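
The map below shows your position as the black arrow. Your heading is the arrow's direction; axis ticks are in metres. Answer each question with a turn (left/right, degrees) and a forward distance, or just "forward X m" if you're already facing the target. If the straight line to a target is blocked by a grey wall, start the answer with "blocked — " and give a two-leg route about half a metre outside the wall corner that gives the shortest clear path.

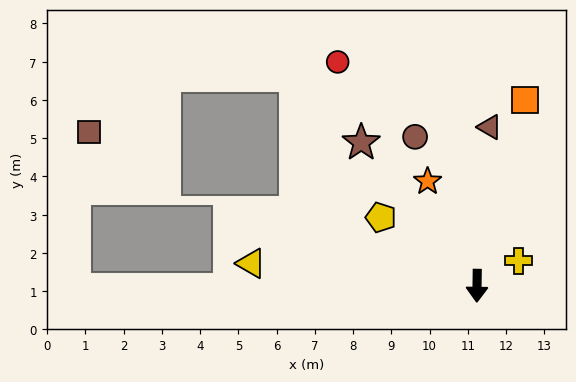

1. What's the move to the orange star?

turn right 154°, forward 3.0 m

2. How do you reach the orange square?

turn left 166°, forward 5.0 m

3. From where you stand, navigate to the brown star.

turn right 140°, forward 4.8 m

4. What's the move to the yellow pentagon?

turn right 125°, forward 3.1 m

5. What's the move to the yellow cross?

turn left 122°, forward 1.3 m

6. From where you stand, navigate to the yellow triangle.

turn right 95°, forward 5.9 m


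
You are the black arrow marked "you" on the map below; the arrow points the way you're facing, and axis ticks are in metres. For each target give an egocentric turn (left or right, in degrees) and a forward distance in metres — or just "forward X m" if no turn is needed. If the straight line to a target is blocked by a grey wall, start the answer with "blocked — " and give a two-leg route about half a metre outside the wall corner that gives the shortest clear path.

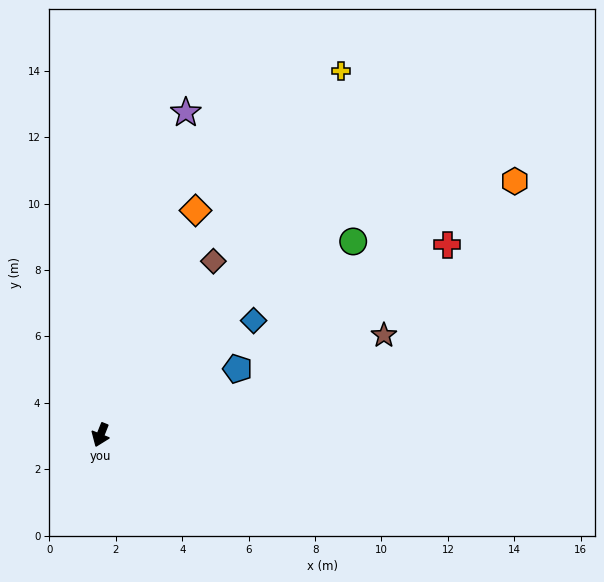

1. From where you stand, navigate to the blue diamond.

turn left 149°, forward 5.8 m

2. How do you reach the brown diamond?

turn left 169°, forward 6.2 m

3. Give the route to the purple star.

turn right 173°, forward 10.0 m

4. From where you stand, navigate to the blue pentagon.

turn left 138°, forward 4.6 m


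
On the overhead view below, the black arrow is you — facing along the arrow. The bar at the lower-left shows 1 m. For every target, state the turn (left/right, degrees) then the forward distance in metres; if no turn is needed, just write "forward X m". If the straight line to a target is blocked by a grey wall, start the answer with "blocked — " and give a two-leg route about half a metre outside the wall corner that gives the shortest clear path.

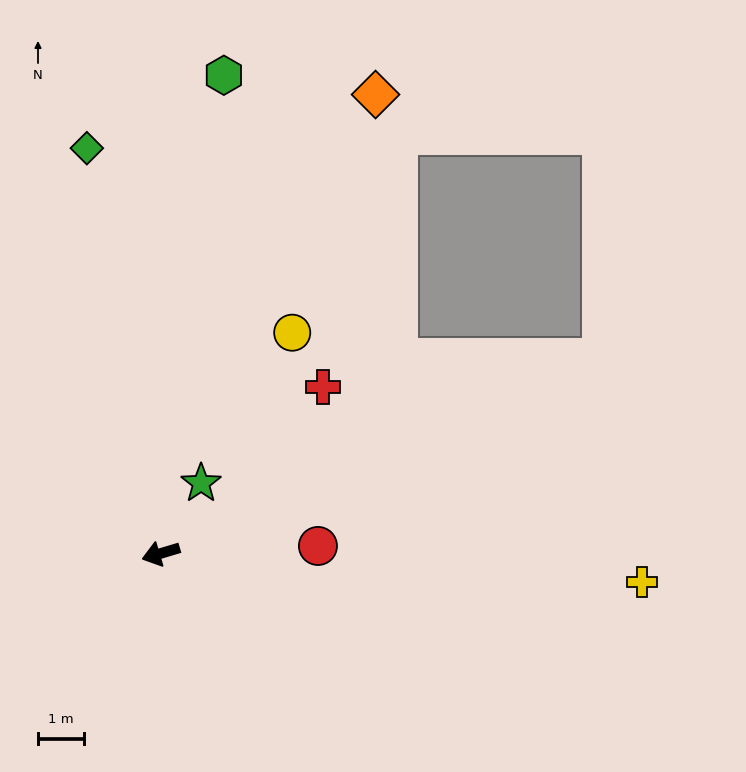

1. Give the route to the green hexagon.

turn right 114°, forward 10.6 m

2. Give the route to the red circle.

turn left 166°, forward 3.4 m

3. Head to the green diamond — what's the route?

turn right 96°, forward 9.0 m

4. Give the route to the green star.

turn right 136°, forward 1.8 m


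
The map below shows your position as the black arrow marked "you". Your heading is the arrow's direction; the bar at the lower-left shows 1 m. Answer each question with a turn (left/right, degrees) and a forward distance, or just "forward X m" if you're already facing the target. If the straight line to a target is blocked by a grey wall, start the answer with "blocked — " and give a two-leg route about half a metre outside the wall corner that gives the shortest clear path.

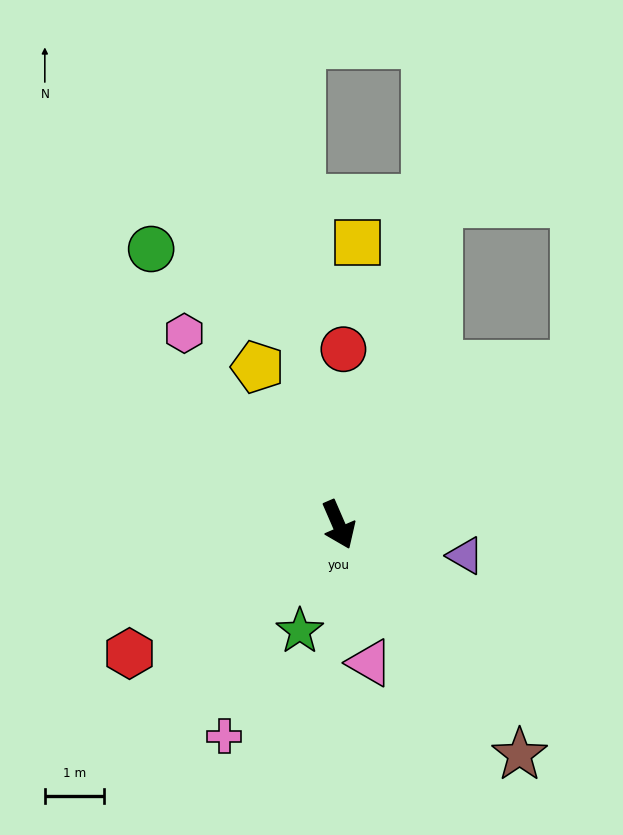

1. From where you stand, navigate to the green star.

turn right 44°, forward 1.9 m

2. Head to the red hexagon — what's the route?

turn right 82°, forward 4.2 m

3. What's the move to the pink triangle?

turn right 11°, forward 2.4 m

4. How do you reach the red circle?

turn left 155°, forward 3.0 m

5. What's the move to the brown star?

turn left 15°, forward 5.0 m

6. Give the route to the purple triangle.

turn left 53°, forward 2.2 m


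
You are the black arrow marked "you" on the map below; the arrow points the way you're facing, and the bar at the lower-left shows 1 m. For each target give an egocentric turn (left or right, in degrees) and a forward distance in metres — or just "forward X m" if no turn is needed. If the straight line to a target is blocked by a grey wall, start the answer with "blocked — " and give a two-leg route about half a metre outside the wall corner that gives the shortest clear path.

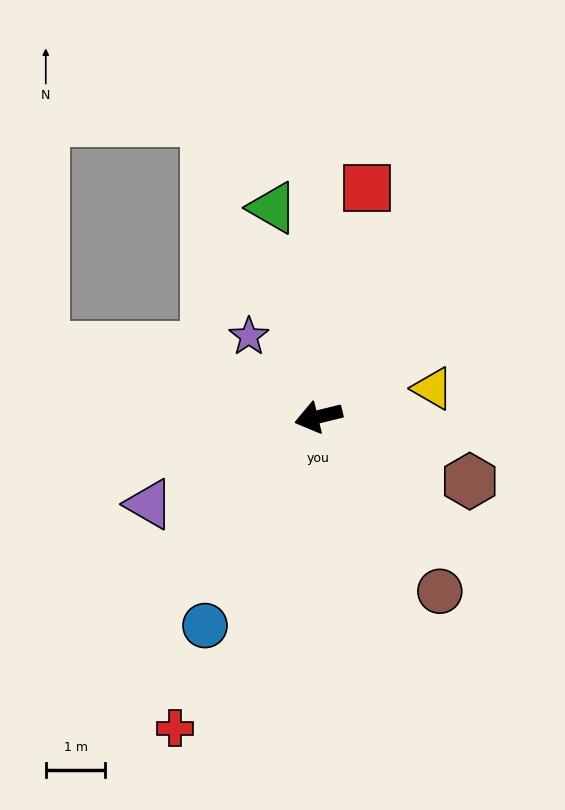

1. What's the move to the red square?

turn right 116°, forward 3.9 m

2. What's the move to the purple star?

turn right 63°, forward 1.8 m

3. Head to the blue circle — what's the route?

turn left 48°, forward 4.0 m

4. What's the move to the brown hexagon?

turn left 143°, forward 2.8 m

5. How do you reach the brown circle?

turn left 111°, forward 3.6 m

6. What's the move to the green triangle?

turn right 91°, forward 3.6 m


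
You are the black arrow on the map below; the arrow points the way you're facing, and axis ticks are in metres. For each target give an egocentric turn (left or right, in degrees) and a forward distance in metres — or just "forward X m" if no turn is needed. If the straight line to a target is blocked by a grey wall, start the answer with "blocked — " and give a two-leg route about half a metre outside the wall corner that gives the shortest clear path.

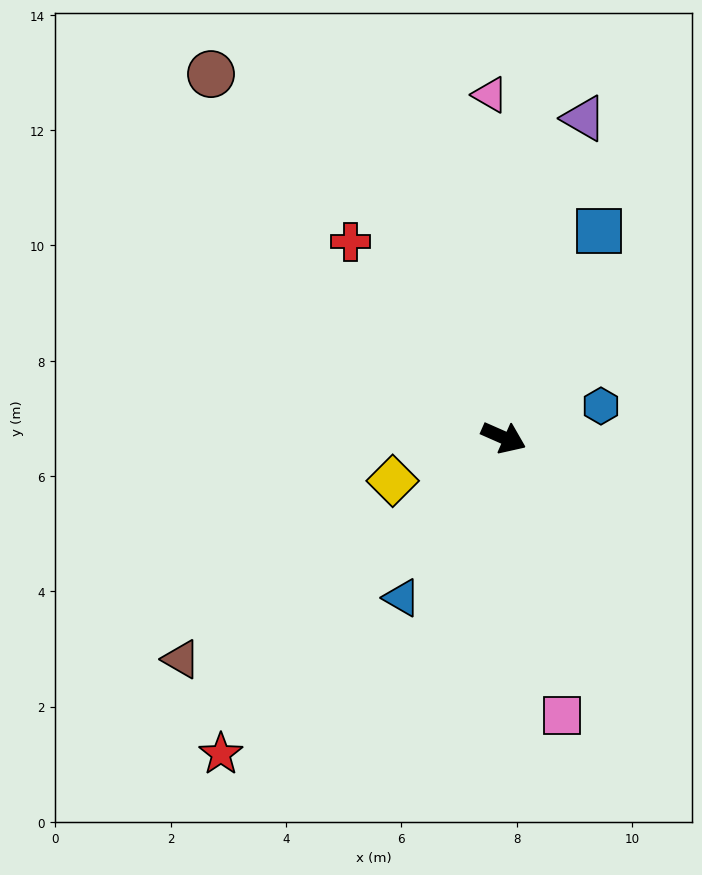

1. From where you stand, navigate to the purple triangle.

turn left 100°, forward 5.7 m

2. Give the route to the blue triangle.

turn right 99°, forward 3.3 m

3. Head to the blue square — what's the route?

turn left 89°, forward 3.9 m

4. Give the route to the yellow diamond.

turn right 135°, forward 2.1 m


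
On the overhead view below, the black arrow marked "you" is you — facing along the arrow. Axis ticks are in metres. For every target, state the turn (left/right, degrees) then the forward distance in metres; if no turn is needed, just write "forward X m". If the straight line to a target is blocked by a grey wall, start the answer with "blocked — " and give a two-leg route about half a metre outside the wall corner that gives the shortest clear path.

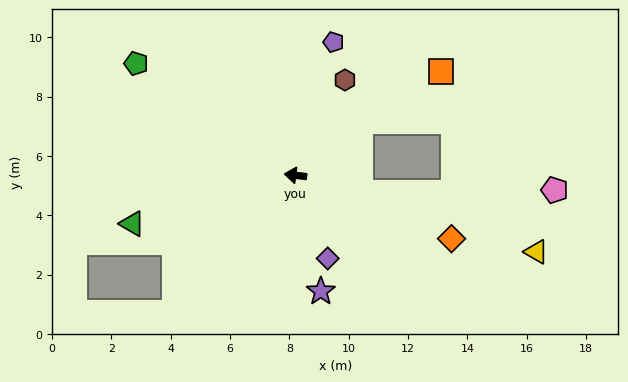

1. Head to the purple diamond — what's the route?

turn left 118°, forward 3.0 m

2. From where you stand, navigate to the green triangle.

turn left 23°, forward 5.7 m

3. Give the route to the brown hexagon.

turn right 111°, forward 3.6 m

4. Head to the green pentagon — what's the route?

turn right 28°, forward 6.6 m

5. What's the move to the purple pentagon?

turn right 99°, forward 4.7 m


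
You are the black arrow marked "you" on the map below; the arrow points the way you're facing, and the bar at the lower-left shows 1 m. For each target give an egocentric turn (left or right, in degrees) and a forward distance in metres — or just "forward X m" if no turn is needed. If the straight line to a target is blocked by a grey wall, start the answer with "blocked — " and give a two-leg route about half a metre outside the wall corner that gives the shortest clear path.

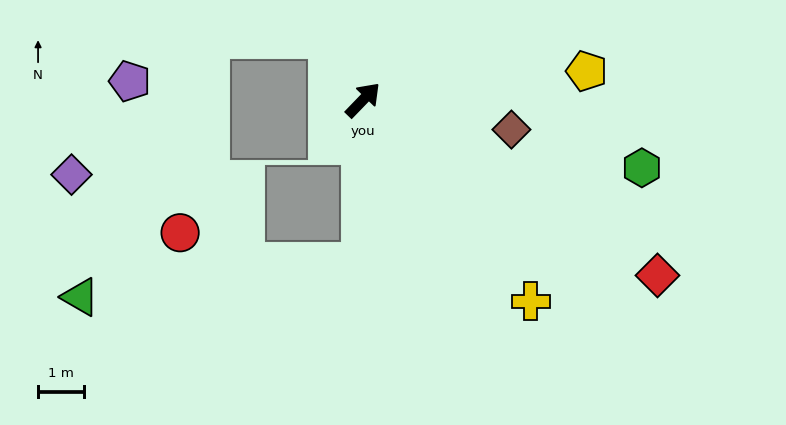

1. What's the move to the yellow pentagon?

turn right 39°, forward 4.9 m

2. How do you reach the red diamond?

turn right 77°, forward 7.5 m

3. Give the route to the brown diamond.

turn right 57°, forward 3.3 m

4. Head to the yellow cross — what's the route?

turn right 96°, forward 5.7 m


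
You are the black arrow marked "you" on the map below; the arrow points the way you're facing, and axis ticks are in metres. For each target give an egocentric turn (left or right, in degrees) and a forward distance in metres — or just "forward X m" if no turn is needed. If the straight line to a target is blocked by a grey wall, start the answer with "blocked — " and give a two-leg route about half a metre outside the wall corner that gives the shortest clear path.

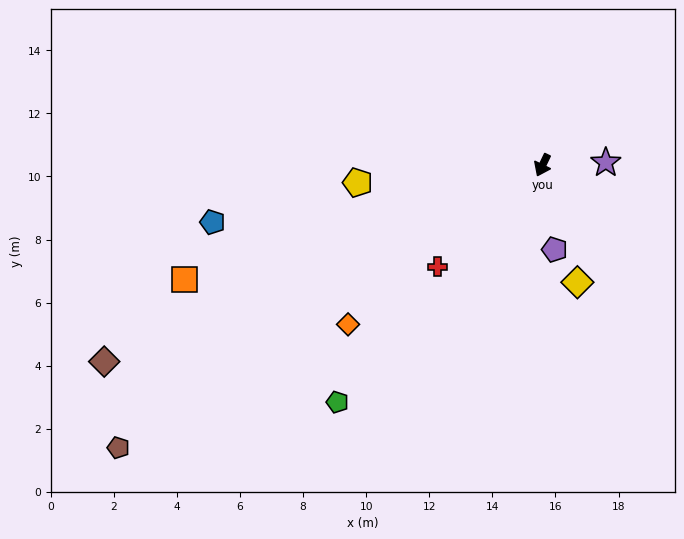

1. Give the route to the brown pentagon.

turn right 31°, forward 16.2 m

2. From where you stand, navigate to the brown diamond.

turn right 40°, forward 15.2 m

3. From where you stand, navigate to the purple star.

turn left 118°, forward 2.0 m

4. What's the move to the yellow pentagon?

turn right 59°, forward 5.9 m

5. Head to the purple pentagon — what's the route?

turn left 34°, forward 2.7 m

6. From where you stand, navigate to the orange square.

turn right 47°, forward 11.9 m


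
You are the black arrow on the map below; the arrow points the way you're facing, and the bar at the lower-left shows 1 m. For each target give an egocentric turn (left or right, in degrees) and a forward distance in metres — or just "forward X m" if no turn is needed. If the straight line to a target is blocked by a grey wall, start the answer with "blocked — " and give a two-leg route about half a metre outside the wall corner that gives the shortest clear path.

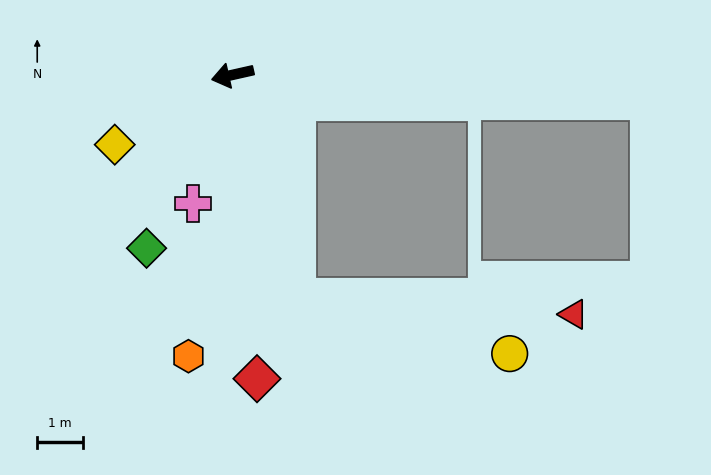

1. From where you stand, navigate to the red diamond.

turn left 82°, forward 6.7 m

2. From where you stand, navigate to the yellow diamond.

turn left 18°, forward 3.0 m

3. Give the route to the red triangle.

blocked — turn left 93°, forward 5.1 m, then turn left 71°, forward 6.1 m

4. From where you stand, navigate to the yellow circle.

blocked — turn left 93°, forward 5.1 m, then turn left 60°, forward 4.8 m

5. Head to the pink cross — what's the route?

turn left 60°, forward 2.9 m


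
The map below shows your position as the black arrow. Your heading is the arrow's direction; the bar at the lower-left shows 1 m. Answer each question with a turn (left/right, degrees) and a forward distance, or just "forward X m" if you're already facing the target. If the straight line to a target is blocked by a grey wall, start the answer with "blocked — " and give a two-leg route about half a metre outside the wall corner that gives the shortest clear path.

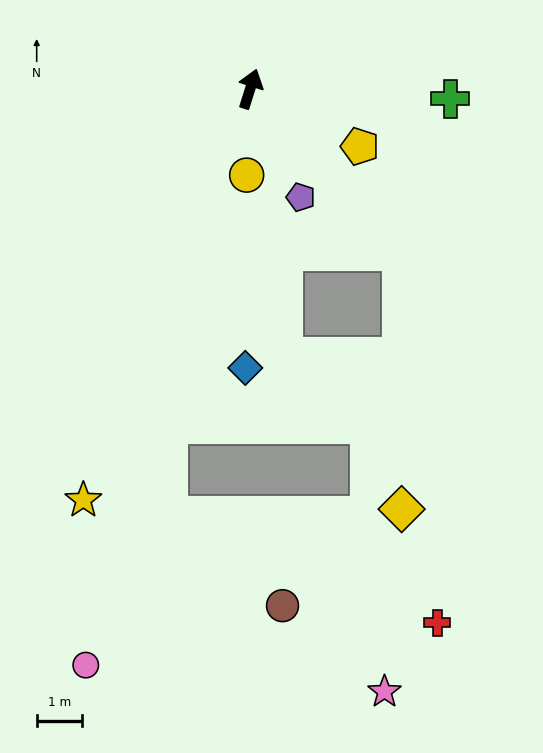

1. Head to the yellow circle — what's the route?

turn right 165°, forward 1.9 m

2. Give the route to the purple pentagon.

turn right 137°, forward 2.6 m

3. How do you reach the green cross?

turn right 75°, forward 4.4 m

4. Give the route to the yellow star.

turn left 175°, forward 9.8 m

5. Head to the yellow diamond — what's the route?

blocked — turn right 120°, forward 4.9 m, then turn right 42°, forward 5.7 m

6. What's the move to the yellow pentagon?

turn right 100°, forward 2.7 m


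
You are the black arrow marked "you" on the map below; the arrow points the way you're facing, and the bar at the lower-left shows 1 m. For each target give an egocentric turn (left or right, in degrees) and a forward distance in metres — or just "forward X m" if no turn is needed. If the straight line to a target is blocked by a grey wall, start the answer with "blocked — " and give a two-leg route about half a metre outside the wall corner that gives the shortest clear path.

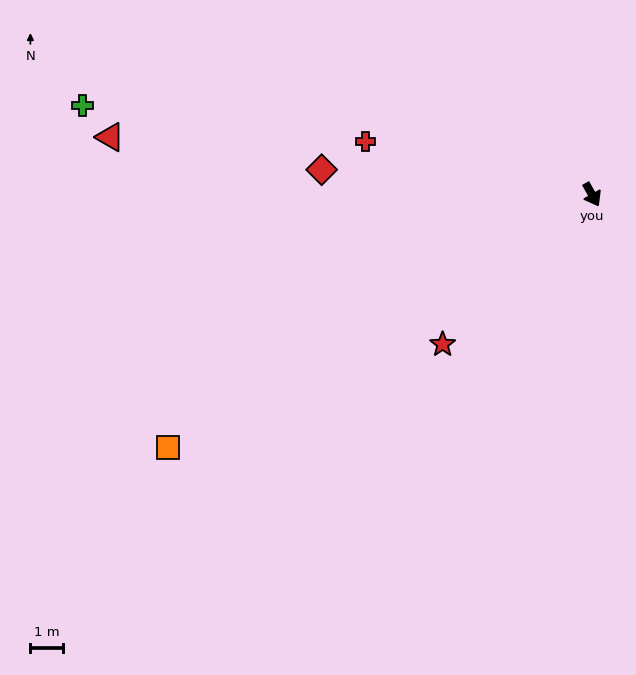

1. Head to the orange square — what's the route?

turn right 89°, forward 14.9 m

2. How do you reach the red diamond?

turn right 125°, forward 8.2 m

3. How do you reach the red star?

turn right 74°, forward 6.4 m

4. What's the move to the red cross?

turn right 133°, forward 7.0 m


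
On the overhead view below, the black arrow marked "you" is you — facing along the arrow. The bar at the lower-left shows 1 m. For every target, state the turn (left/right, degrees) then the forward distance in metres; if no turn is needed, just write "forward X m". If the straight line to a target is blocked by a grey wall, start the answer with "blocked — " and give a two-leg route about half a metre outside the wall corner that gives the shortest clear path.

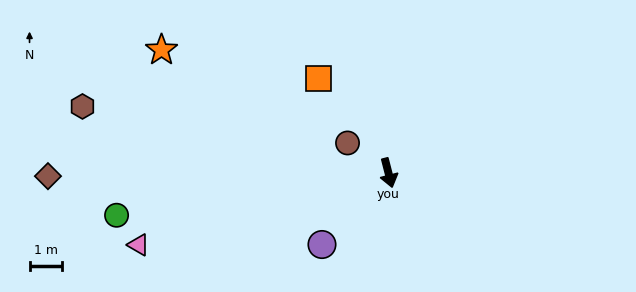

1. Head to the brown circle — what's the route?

turn right 141°, forward 1.6 m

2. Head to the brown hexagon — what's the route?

turn right 117°, forward 9.6 m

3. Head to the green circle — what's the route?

turn right 96°, forward 8.5 m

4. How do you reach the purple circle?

turn right 57°, forward 3.0 m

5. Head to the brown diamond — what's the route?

turn right 104°, forward 10.5 m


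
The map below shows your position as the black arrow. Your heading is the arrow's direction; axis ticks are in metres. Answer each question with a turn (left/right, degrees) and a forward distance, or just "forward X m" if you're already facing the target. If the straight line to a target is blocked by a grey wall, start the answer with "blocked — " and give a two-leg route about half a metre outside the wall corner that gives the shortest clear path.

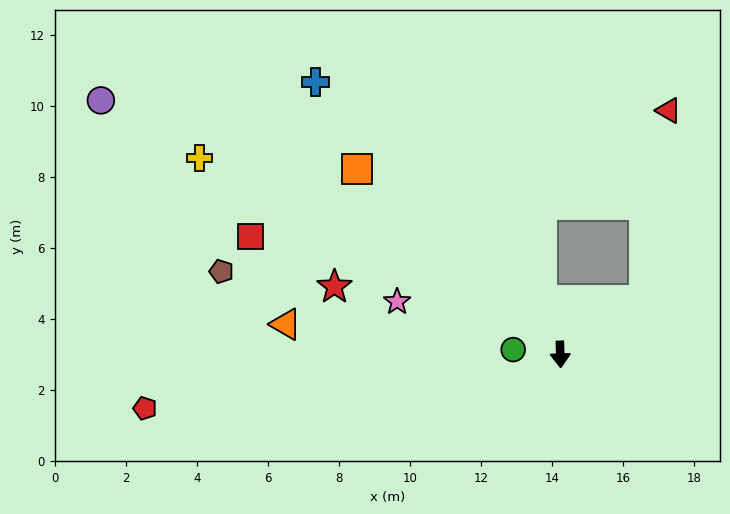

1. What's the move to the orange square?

turn right 134°, forward 7.7 m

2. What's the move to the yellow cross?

turn right 120°, forward 11.6 m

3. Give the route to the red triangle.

blocked — turn left 121°, forward 2.8 m, then turn left 50°, forward 5.4 m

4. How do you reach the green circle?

turn right 98°, forward 1.3 m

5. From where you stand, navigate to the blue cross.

turn right 140°, forward 10.3 m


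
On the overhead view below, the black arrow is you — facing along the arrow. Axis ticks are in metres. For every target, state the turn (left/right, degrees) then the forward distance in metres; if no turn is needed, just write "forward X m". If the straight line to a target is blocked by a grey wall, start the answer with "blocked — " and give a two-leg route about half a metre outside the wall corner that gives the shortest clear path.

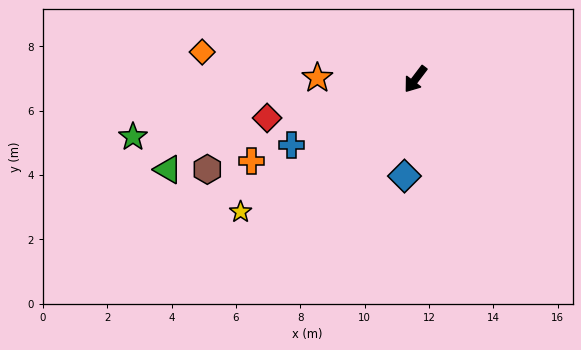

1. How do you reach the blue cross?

turn right 25°, forward 4.4 m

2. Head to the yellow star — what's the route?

turn right 16°, forward 6.8 m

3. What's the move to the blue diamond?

turn left 31°, forward 3.0 m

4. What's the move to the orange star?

turn right 54°, forward 3.0 m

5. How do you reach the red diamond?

turn right 38°, forward 4.8 m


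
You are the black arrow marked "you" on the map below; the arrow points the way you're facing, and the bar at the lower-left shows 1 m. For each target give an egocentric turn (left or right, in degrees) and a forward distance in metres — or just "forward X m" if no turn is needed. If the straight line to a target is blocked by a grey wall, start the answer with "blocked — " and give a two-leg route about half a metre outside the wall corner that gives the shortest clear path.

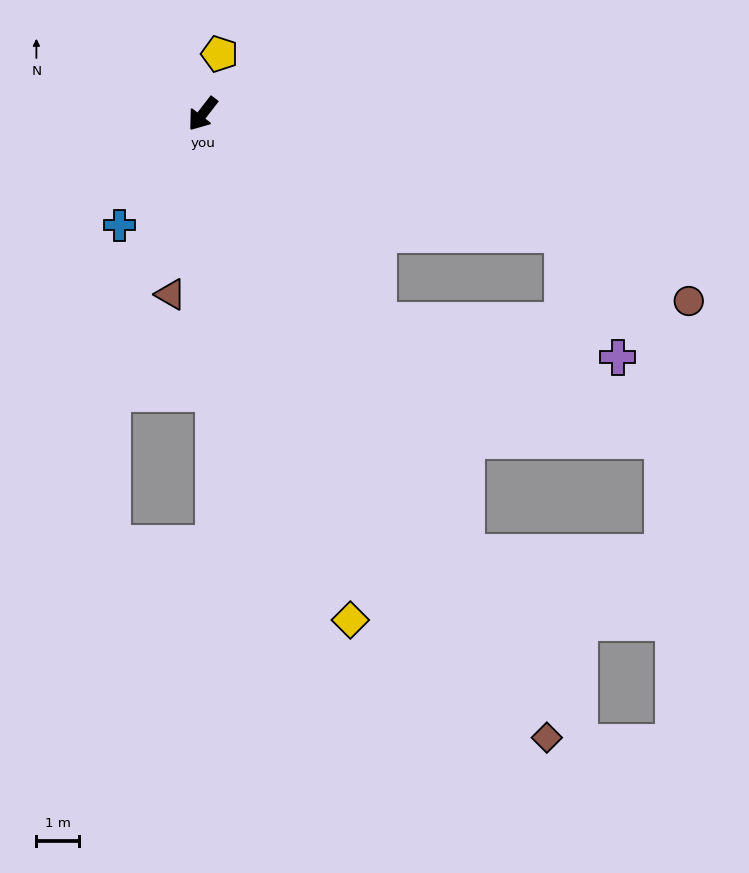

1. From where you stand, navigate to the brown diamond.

turn left 67°, forward 16.7 m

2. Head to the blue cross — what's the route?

forward 3.3 m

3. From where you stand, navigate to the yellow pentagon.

turn right 158°, forward 1.5 m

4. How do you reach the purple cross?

blocked — turn left 78°, forward 6.4 m, then turn left 41°, forward 5.7 m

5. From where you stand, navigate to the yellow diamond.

turn left 54°, forward 12.4 m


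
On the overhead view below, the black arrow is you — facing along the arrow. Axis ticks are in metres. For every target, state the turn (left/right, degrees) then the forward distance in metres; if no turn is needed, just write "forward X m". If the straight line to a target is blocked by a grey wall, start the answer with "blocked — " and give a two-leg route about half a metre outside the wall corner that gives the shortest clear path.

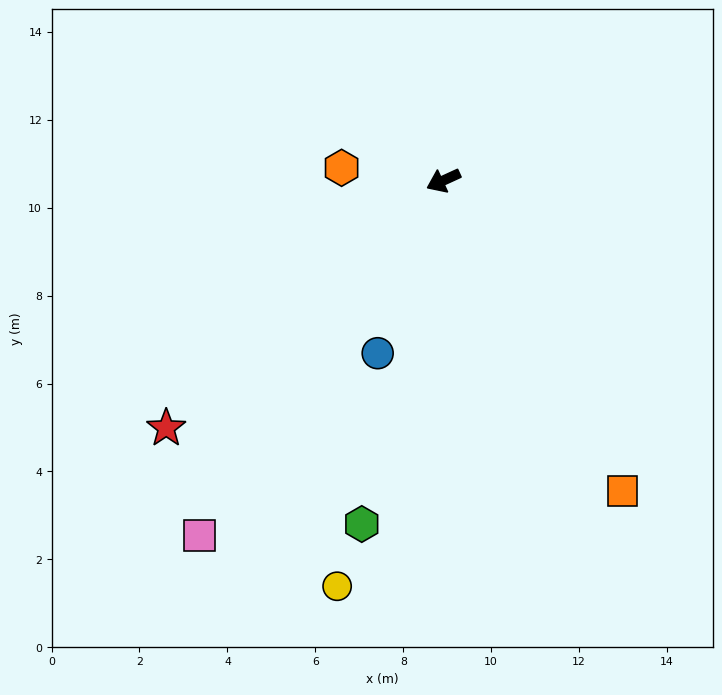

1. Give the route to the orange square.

turn left 95°, forward 8.2 m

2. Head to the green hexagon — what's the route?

turn left 52°, forward 8.0 m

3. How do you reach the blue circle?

turn left 45°, forward 4.2 m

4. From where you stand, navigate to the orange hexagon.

turn right 32°, forward 2.3 m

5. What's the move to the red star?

turn left 17°, forward 8.5 m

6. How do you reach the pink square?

turn left 31°, forward 9.8 m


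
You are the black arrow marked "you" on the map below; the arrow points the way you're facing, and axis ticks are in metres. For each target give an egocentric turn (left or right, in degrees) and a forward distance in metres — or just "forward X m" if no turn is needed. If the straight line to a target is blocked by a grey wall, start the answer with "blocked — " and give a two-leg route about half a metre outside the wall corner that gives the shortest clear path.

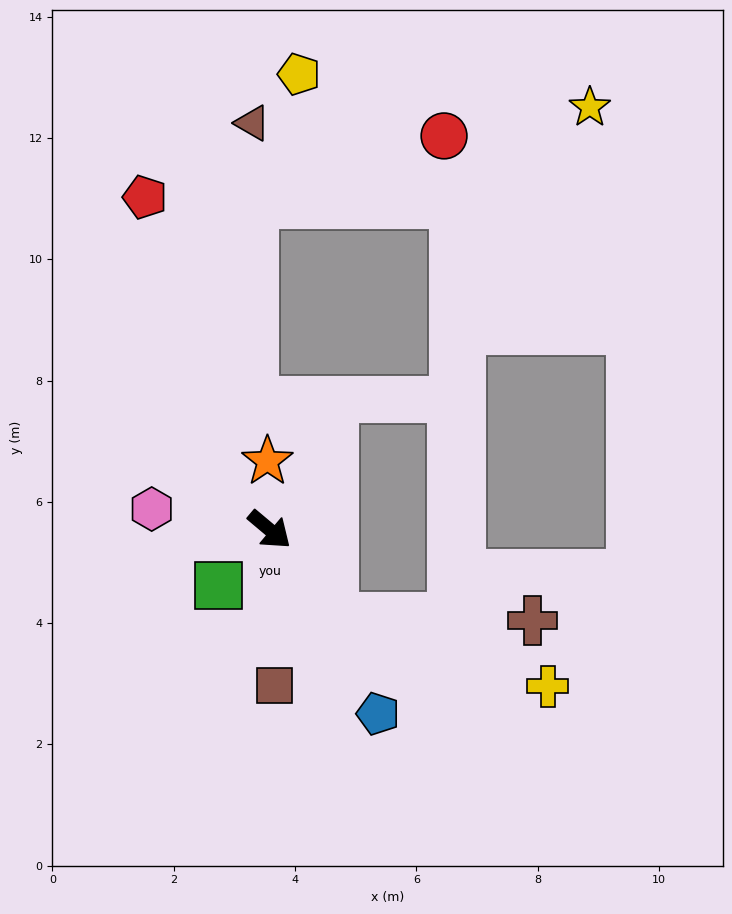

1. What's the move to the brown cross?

blocked — turn right 15°, forward 1.8 m, then turn left 54°, forward 3.3 m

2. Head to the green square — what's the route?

turn right 92°, forward 1.2 m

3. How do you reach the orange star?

turn left 132°, forward 1.1 m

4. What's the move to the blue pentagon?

turn right 19°, forward 3.5 m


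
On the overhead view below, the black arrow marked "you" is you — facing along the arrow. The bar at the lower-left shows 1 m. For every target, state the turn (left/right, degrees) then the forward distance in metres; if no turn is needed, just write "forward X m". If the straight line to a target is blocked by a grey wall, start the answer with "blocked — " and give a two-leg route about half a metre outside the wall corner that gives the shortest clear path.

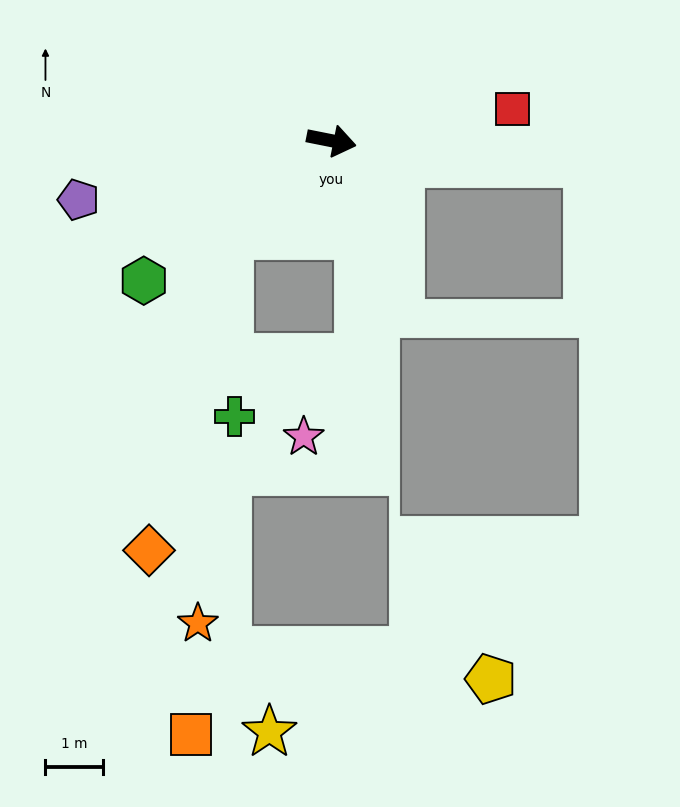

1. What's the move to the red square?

turn left 21°, forward 3.2 m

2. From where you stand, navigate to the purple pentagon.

turn right 156°, forward 4.5 m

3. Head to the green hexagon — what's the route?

turn right 132°, forward 4.1 m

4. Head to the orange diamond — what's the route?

blocked — turn right 126°, forward 2.4 m, then turn left 33°, forward 5.7 m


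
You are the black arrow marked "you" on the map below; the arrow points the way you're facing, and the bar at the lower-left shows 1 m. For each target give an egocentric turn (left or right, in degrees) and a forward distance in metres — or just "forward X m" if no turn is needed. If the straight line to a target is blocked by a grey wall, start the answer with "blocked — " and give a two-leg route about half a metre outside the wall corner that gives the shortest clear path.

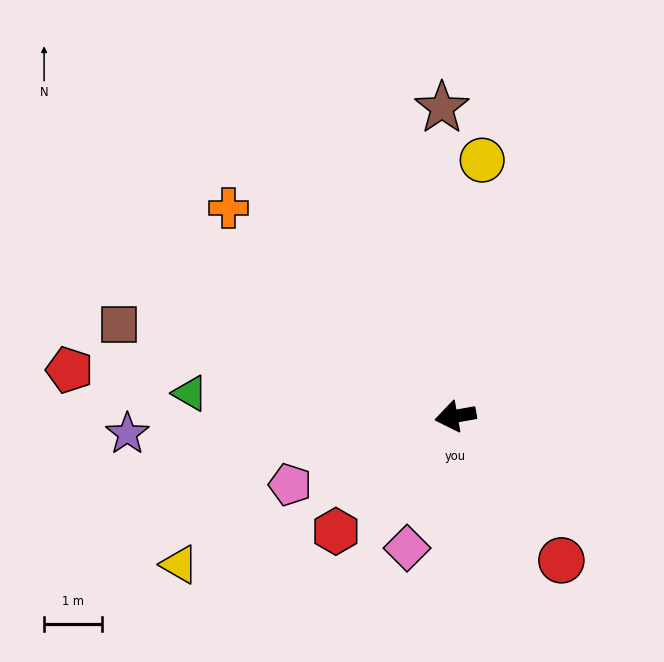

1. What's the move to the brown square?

turn right 25°, forward 6.0 m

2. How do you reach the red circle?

turn left 116°, forward 3.1 m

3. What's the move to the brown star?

turn right 98°, forward 5.3 m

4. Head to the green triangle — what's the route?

turn right 15°, forward 4.6 m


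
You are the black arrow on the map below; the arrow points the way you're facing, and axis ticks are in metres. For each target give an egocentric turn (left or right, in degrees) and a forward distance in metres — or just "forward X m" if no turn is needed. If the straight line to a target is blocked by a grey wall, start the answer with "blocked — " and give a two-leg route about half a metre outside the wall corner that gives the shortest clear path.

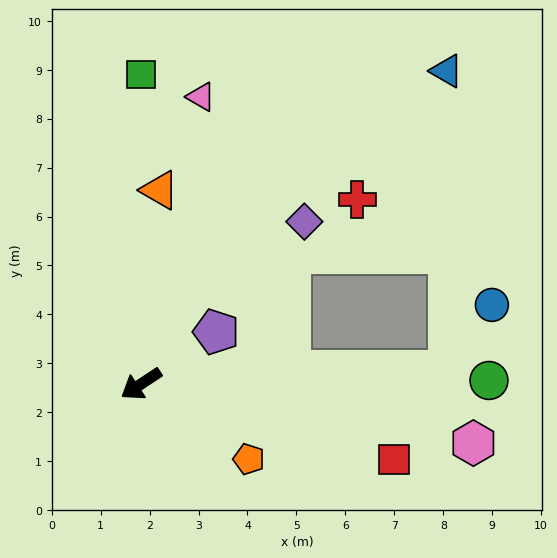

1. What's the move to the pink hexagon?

turn left 136°, forward 6.9 m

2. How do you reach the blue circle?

blocked — turn left 149°, forward 6.3 m, then turn left 54°, forward 1.6 m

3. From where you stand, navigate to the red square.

turn left 130°, forward 5.4 m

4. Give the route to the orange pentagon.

turn left 112°, forward 2.7 m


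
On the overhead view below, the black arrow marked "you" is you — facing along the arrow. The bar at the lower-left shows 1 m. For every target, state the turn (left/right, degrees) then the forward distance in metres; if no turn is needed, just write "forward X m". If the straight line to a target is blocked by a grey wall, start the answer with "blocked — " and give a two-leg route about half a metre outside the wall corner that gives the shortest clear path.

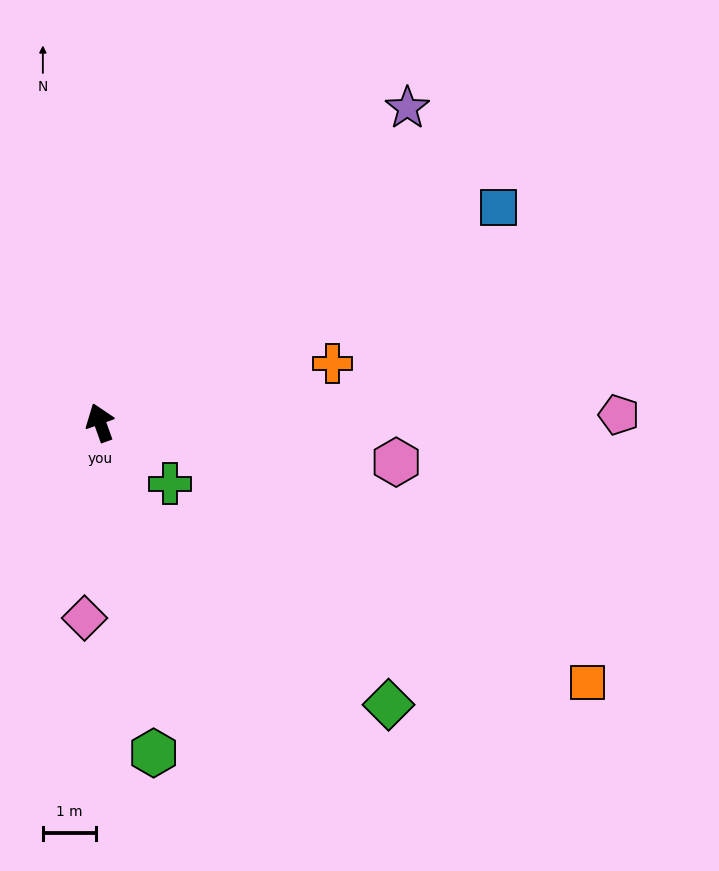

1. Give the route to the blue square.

turn right 81°, forward 8.5 m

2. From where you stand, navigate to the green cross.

turn right 151°, forward 1.7 m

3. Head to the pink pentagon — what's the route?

turn right 109°, forward 9.8 m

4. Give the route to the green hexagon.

turn left 170°, forward 6.3 m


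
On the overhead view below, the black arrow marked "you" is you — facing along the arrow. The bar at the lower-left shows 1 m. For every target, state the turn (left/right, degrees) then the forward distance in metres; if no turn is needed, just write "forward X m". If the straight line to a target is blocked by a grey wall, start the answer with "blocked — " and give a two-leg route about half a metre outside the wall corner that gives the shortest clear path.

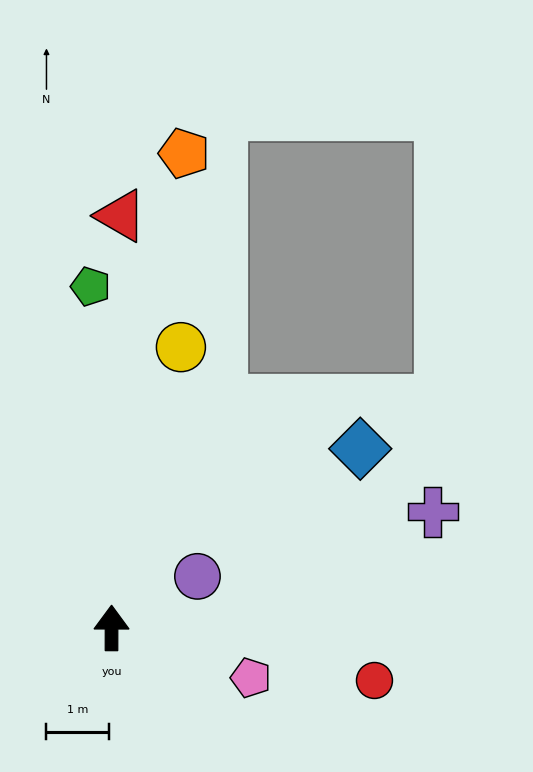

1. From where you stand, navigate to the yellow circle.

turn right 14°, forward 4.6 m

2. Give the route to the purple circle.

turn right 59°, forward 1.6 m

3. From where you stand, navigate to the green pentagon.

turn left 4°, forward 5.5 m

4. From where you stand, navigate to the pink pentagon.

turn right 110°, forward 2.4 m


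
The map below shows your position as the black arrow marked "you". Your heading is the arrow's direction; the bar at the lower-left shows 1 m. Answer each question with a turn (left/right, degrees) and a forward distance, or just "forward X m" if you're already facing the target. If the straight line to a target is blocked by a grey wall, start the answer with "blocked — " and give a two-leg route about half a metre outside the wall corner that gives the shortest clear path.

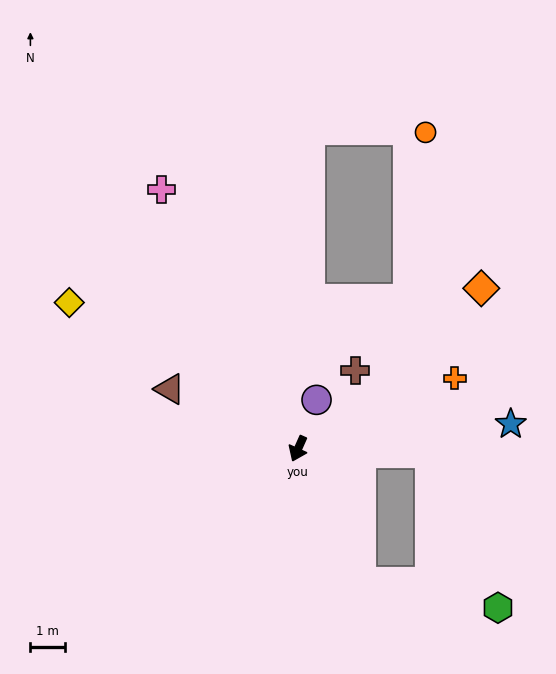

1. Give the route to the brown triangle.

turn right 91°, forward 4.1 m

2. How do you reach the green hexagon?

blocked — turn left 50°, forward 4.2 m, then turn left 53°, forward 4.0 m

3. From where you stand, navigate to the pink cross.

turn right 128°, forward 8.4 m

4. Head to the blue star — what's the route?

turn left 121°, forward 6.2 m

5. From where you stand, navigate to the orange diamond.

turn left 155°, forward 7.0 m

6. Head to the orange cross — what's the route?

turn left 138°, forward 4.9 m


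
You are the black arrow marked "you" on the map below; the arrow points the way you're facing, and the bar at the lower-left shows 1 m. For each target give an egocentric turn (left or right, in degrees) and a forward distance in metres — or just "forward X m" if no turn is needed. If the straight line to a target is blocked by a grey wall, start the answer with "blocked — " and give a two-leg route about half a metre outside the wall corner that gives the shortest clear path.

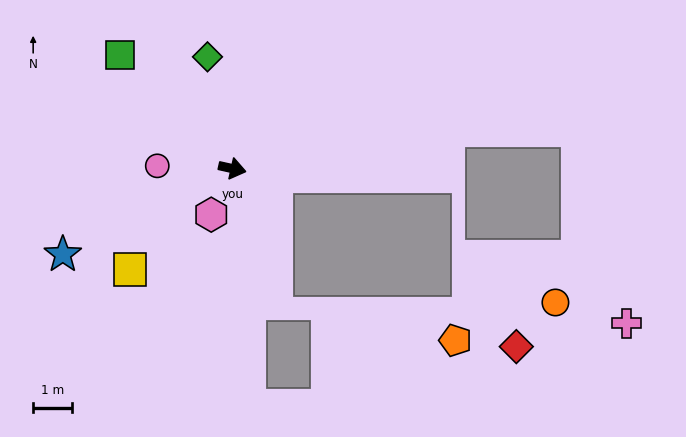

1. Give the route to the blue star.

turn right 141°, forward 4.8 m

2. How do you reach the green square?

turn left 147°, forward 4.1 m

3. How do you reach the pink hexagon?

turn right 102°, forward 1.3 m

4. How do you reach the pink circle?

turn right 170°, forward 1.9 m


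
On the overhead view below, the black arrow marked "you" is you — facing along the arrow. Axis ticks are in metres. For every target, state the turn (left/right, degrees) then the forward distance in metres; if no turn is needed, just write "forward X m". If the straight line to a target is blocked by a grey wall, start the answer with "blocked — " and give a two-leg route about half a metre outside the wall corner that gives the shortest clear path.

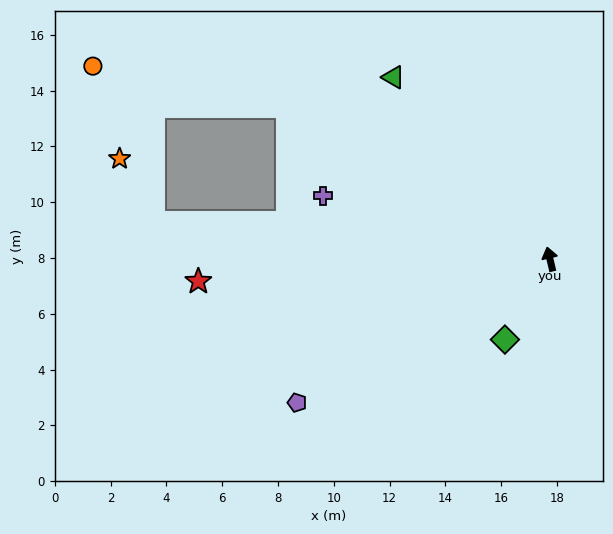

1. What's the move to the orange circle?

blocked — turn left 47°, forward 10.9 m, then turn left 18°, forward 7.1 m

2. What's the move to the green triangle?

turn left 27°, forward 8.6 m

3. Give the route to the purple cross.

turn left 61°, forward 8.4 m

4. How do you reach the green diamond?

turn left 138°, forward 3.3 m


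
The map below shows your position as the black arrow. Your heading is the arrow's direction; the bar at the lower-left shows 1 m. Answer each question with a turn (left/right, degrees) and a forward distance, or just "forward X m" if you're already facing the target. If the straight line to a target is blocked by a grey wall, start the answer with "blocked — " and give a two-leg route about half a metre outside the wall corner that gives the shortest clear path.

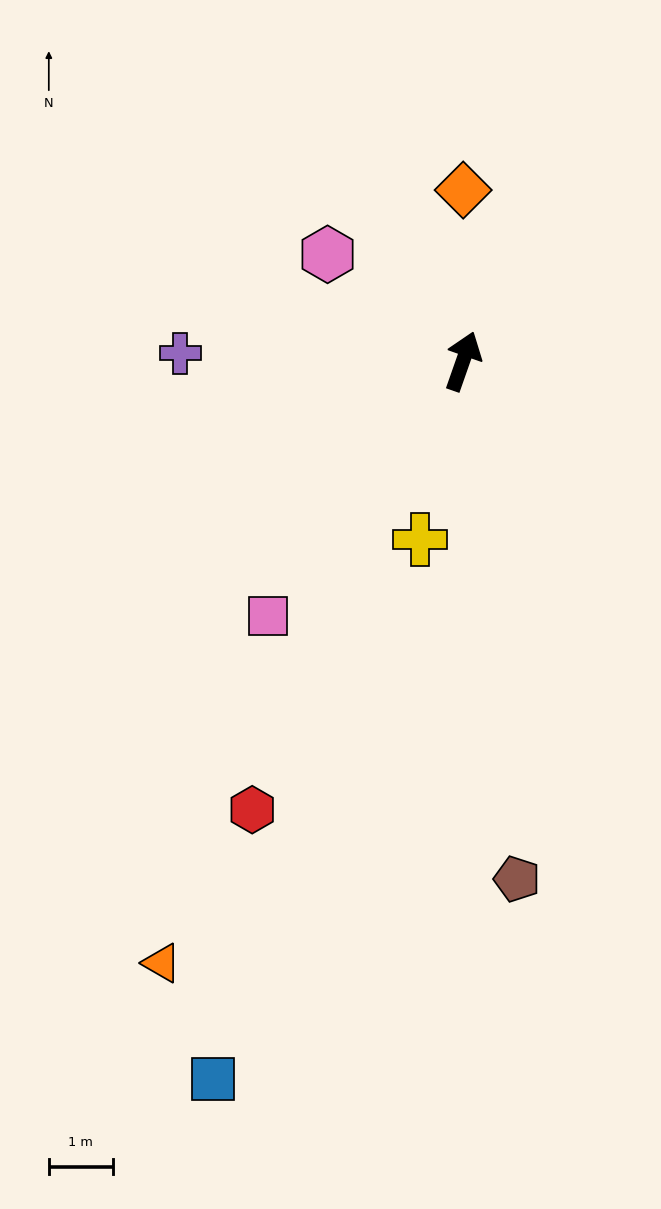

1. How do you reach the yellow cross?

turn right 174°, forward 2.9 m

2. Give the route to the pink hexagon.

turn left 71°, forward 2.7 m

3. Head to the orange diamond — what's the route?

turn left 19°, forward 2.7 m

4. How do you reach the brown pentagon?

turn right 155°, forward 8.1 m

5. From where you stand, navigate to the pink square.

turn left 162°, forward 5.0 m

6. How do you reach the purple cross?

turn left 108°, forward 4.4 m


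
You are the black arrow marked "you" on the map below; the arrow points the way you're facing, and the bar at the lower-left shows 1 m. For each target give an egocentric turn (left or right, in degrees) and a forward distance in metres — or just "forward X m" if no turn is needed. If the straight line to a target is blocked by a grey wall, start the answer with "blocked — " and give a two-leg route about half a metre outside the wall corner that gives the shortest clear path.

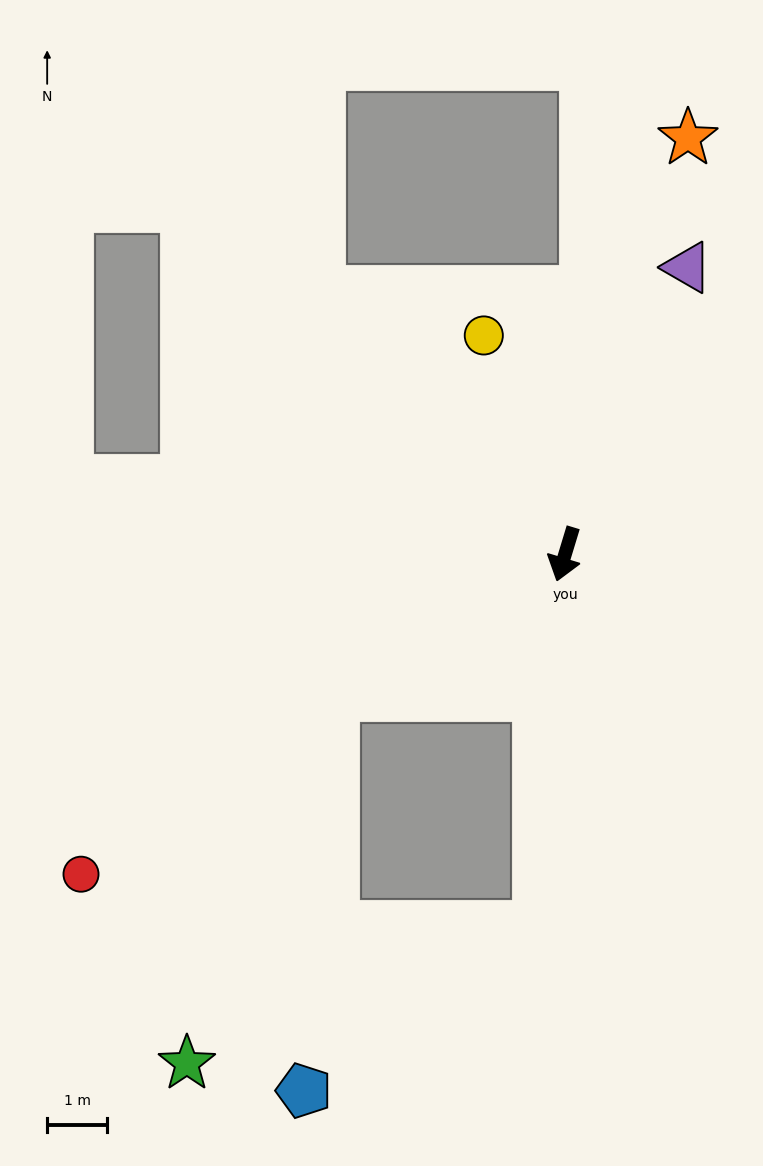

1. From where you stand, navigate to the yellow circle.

turn right 143°, forward 3.9 m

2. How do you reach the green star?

blocked — turn right 42°, forward 4.5 m, then turn left 37°, forward 6.6 m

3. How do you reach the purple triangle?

turn left 174°, forward 5.2 m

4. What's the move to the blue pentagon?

blocked — turn left 13°, forward 6.2 m, then turn right 51°, forward 4.8 m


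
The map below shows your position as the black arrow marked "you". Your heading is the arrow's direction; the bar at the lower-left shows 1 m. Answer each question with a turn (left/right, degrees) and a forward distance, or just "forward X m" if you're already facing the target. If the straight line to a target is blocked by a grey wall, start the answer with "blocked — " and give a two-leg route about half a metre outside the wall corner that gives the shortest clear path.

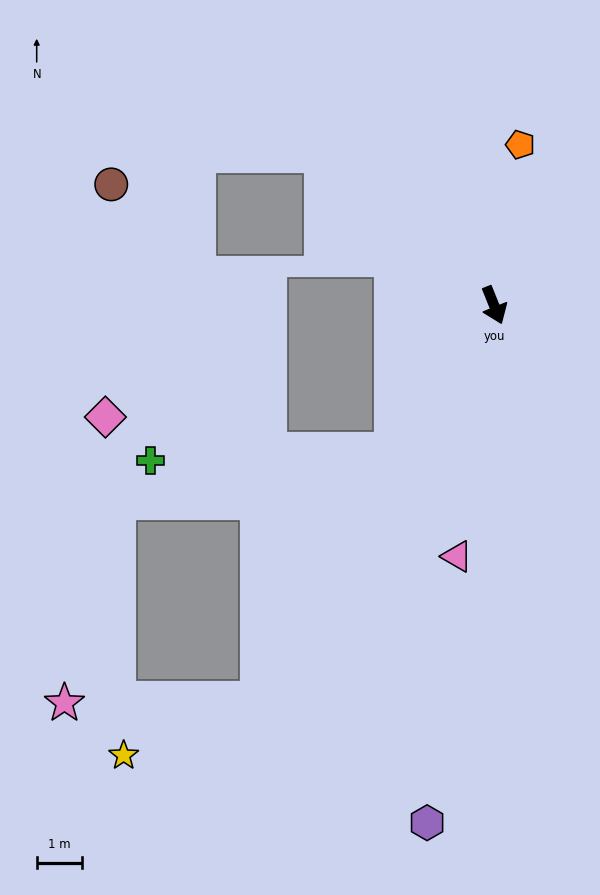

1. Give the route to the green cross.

blocked — turn right 56°, forward 3.9 m, then turn right 54°, forward 5.3 m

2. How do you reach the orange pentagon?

turn left 149°, forward 3.6 m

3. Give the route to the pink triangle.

turn right 30°, forward 5.6 m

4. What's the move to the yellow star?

blocked — turn right 53°, forward 10.1 m, then turn right 37°, forward 3.2 m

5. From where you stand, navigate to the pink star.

blocked — turn right 53°, forward 10.1 m, then turn right 58°, forward 4.3 m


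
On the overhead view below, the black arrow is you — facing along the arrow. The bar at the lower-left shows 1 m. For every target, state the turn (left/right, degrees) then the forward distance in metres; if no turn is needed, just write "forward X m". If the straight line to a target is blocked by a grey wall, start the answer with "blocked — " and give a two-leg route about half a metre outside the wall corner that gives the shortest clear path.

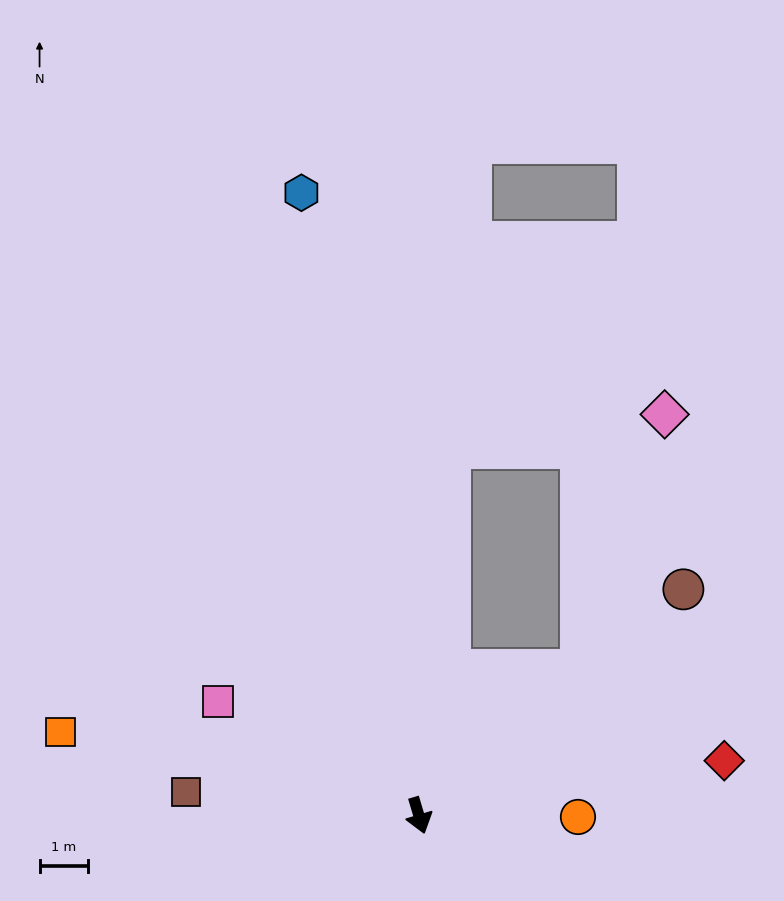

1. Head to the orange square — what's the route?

turn right 120°, forward 7.6 m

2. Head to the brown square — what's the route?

turn right 112°, forward 4.8 m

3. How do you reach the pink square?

turn right 136°, forward 4.8 m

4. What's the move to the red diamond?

turn left 84°, forward 6.4 m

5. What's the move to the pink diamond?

blocked — turn left 115°, forward 4.5 m, then turn left 30°, forward 5.5 m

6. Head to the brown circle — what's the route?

turn left 114°, forward 7.2 m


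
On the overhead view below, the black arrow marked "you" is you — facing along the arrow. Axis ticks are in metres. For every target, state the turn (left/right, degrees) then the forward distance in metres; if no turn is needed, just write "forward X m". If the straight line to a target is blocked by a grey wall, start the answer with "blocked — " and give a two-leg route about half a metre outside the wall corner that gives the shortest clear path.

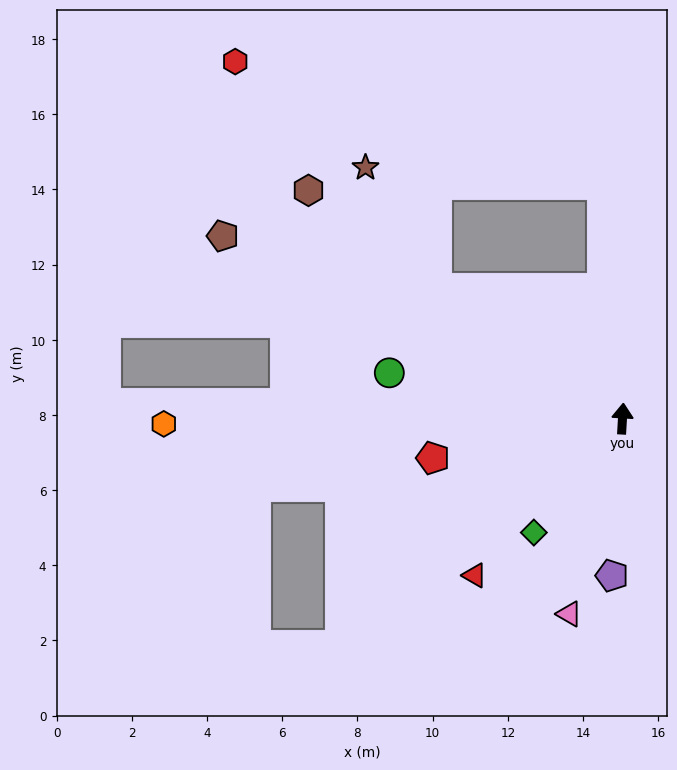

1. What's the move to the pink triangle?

turn left 168°, forward 5.4 m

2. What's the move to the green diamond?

turn left 145°, forward 3.8 m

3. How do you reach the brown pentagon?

turn left 69°, forward 11.7 m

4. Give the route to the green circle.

turn left 82°, forward 6.3 m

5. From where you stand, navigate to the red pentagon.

turn left 105°, forward 5.2 m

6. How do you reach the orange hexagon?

turn left 94°, forward 12.2 m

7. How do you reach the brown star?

blocked — turn left 58°, forward 6.0 m, then turn right 24°, forward 3.7 m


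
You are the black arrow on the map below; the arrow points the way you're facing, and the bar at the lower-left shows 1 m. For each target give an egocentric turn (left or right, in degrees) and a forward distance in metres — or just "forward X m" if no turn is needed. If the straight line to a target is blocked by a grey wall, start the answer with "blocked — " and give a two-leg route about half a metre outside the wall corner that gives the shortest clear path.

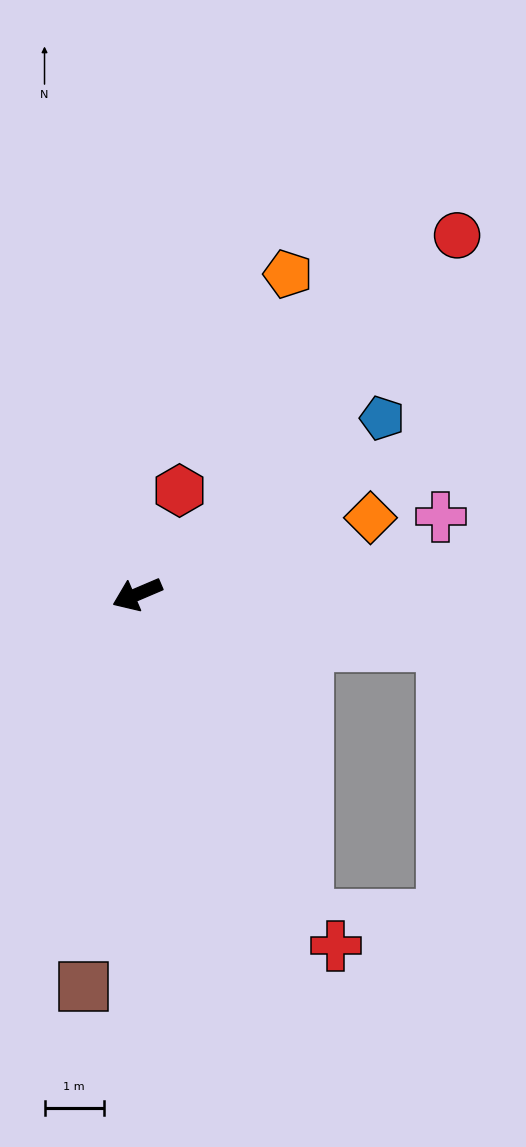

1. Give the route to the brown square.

turn left 59°, forward 6.7 m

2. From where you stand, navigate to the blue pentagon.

turn right 167°, forward 5.1 m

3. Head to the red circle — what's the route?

turn right 155°, forward 8.1 m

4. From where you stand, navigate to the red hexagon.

turn right 135°, forward 1.9 m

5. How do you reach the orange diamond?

turn left 175°, forward 4.1 m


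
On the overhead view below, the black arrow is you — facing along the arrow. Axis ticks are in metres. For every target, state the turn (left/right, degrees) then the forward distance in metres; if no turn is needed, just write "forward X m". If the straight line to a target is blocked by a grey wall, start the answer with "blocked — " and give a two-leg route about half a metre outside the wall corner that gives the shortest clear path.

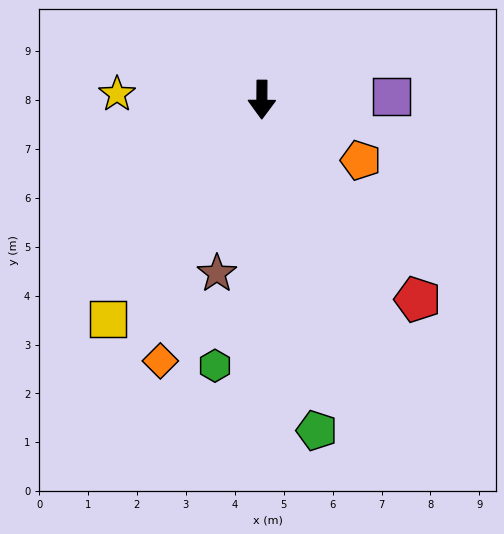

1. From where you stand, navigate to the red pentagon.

turn left 38°, forward 5.2 m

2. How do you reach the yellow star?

turn right 92°, forward 3.0 m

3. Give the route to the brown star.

turn right 14°, forward 3.7 m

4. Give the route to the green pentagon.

turn left 10°, forward 6.9 m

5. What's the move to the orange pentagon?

turn left 59°, forward 2.4 m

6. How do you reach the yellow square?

turn right 35°, forward 5.5 m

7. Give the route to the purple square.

turn left 92°, forward 2.6 m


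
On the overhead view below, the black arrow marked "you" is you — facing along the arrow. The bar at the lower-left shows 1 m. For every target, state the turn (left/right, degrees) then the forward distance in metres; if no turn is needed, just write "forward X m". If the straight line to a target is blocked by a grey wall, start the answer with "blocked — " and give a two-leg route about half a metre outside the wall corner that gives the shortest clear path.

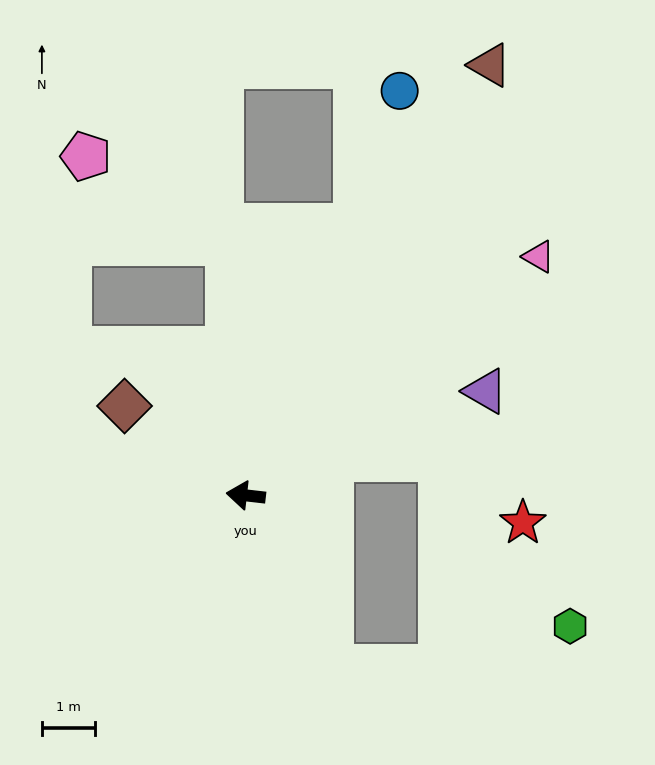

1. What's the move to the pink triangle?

turn right 134°, forward 7.2 m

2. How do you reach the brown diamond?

turn right 30°, forward 2.9 m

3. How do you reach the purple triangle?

turn right 150°, forward 5.0 m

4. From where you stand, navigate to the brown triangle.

turn right 113°, forward 9.4 m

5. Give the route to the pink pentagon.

blocked — turn right 79°, forward 4.8 m, then turn left 54°, forward 3.2 m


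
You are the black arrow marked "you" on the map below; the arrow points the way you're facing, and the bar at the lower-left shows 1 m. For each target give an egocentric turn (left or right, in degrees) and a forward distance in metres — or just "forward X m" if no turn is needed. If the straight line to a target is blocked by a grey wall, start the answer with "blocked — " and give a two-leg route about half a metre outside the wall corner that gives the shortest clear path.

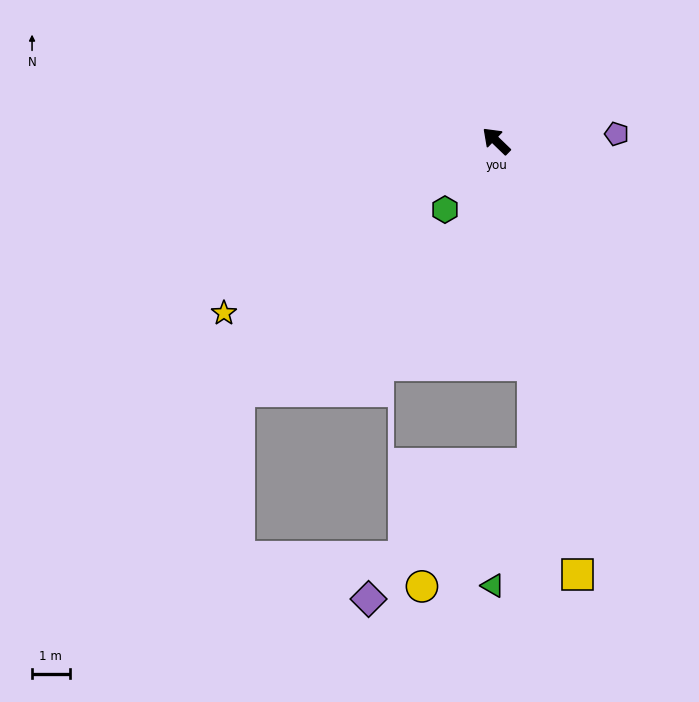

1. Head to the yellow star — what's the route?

turn left 76°, forward 8.6 m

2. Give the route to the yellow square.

turn left 145°, forward 11.7 m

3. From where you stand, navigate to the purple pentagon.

turn right 133°, forward 3.2 m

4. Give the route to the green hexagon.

turn left 97°, forward 2.3 m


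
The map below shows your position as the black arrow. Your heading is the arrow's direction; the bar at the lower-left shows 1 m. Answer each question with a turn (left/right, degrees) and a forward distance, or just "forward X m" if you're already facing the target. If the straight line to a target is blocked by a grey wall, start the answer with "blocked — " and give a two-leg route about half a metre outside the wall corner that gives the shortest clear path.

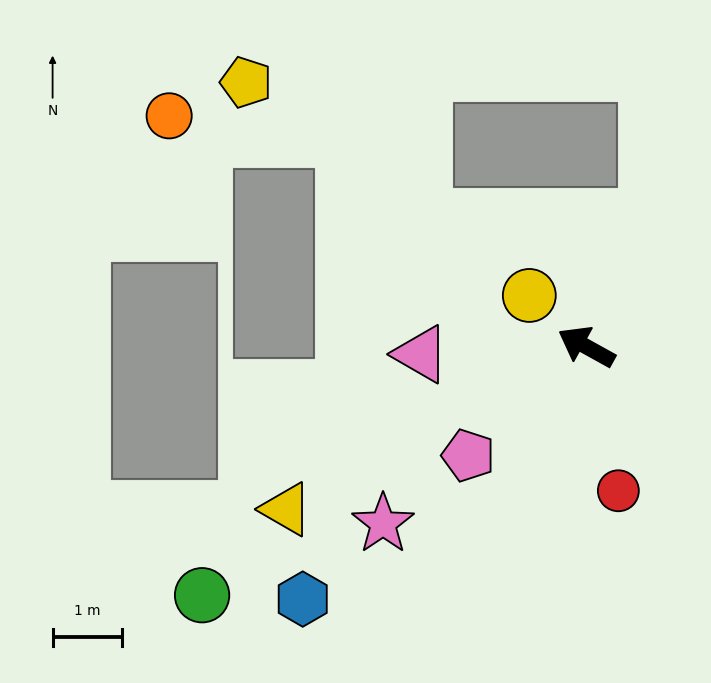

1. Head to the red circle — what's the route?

turn left 132°, forward 2.1 m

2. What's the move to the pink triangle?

turn left 32°, forward 2.4 m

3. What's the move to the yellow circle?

turn right 13°, forward 1.1 m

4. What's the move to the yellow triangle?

turn left 57°, forward 4.9 m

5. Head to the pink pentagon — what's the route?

turn left 72°, forward 2.3 m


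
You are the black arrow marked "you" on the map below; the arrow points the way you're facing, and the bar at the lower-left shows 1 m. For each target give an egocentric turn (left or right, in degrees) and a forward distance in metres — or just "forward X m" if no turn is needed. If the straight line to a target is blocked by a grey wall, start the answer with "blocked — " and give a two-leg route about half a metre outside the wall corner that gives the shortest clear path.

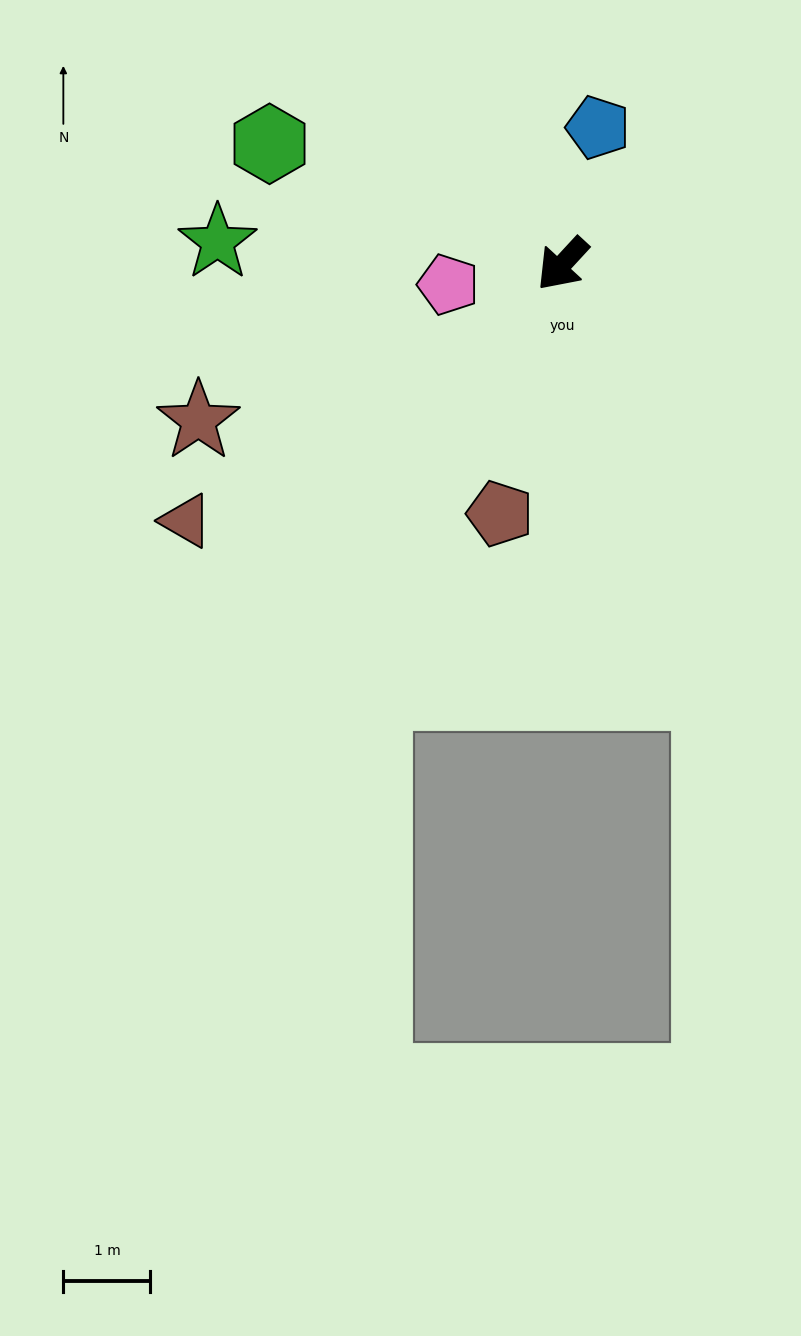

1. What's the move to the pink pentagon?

turn right 37°, forward 1.3 m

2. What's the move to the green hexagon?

turn right 70°, forward 3.6 m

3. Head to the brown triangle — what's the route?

turn right 13°, forward 5.2 m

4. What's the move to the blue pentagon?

turn right 152°, forward 1.6 m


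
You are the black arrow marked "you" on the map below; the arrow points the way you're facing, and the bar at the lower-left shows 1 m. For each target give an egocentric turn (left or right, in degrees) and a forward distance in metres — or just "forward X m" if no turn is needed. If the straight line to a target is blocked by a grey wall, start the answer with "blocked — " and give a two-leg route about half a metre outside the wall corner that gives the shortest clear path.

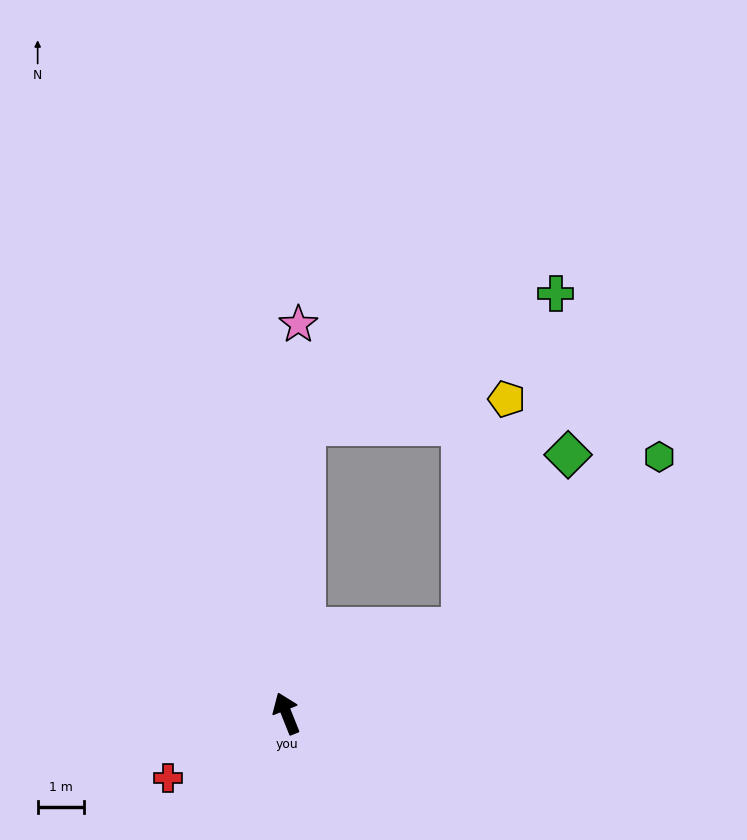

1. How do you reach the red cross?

turn left 97°, forward 2.9 m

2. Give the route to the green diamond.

blocked — turn right 85°, forward 4.2 m, then turn left 31°, forward 4.4 m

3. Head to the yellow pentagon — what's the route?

blocked — turn right 85°, forward 4.2 m, then turn left 52°, forward 5.0 m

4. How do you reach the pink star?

turn right 24°, forward 8.4 m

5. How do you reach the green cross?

blocked — turn right 26°, forward 6.2 m, then turn right 58°, forward 6.1 m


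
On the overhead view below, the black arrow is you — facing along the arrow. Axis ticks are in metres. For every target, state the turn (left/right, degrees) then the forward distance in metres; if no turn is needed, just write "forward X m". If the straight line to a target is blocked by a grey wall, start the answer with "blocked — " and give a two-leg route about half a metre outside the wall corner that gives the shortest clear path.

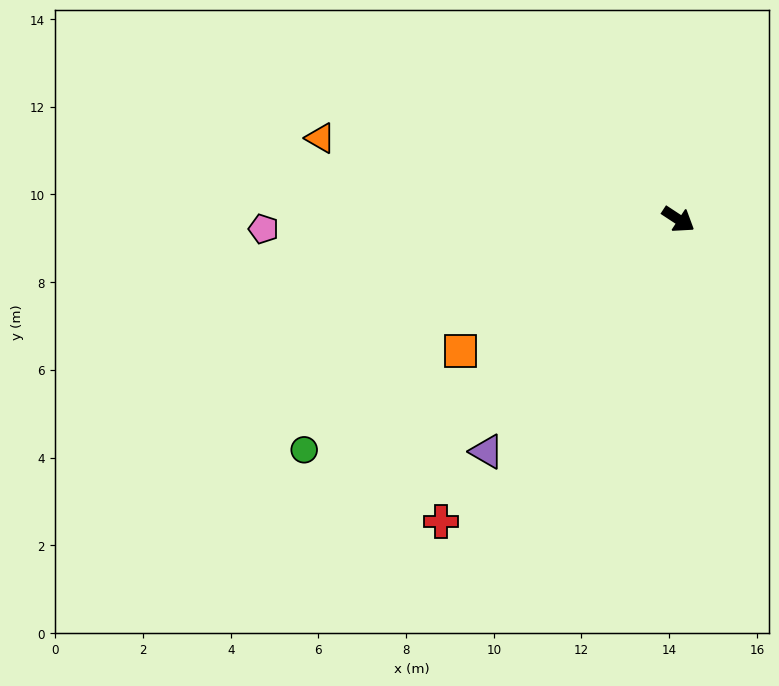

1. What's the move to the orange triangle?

turn right 160°, forward 8.4 m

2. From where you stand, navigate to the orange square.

turn right 116°, forward 5.8 m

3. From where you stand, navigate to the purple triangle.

turn right 96°, forward 6.9 m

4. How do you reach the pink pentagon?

turn right 145°, forward 9.5 m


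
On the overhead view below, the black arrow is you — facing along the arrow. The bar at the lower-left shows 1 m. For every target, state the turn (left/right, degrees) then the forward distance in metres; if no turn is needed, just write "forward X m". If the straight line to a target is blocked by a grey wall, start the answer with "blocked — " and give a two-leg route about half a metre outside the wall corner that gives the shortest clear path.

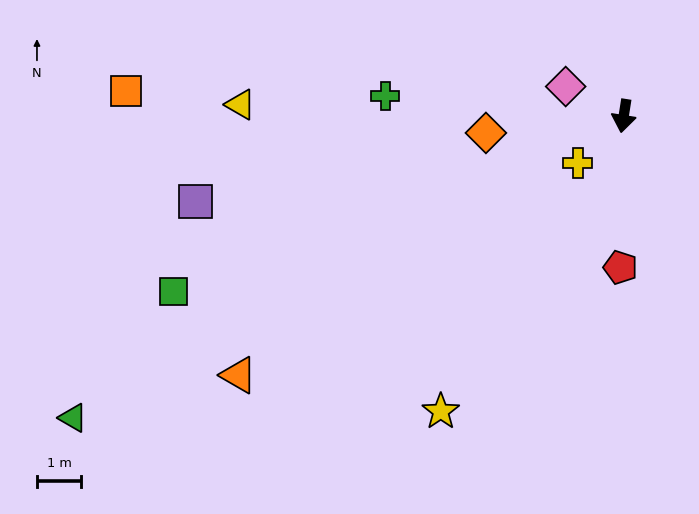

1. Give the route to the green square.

turn right 60°, forward 10.9 m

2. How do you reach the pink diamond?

turn right 108°, forward 1.5 m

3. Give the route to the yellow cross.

turn right 35°, forward 1.5 m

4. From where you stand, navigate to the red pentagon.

turn left 8°, forward 3.4 m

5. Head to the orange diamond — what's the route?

turn right 74°, forward 3.1 m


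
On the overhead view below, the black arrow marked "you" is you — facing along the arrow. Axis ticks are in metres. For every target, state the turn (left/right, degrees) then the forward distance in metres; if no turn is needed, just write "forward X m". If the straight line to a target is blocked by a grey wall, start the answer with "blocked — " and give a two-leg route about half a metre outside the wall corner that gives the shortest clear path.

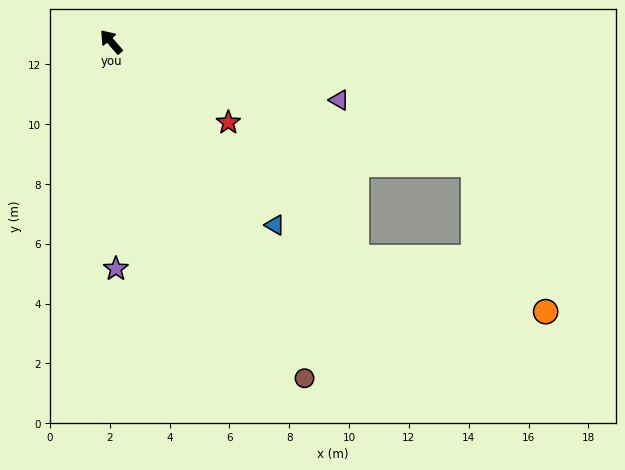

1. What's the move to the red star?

turn right 165°, forward 4.8 m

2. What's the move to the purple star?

turn left 140°, forward 7.6 m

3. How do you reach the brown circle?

turn left 169°, forward 13.0 m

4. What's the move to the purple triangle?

turn right 145°, forward 7.9 m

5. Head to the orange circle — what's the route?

blocked — turn right 150°, forward 12.8 m, then turn right 45°, forward 5.5 m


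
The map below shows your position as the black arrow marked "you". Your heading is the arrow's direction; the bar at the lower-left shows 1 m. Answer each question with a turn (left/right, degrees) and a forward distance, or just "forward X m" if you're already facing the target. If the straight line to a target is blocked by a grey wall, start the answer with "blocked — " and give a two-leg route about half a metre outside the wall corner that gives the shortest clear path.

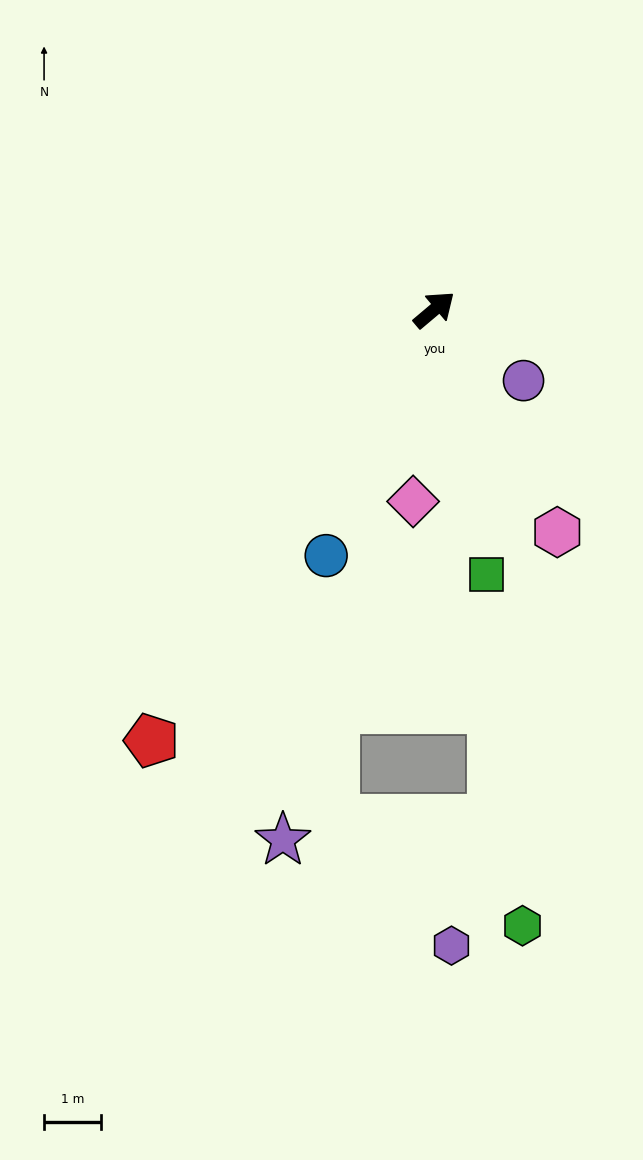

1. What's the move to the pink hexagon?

turn right 101°, forward 4.4 m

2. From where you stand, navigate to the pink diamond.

turn right 136°, forward 3.4 m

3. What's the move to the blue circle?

turn right 154°, forward 4.7 m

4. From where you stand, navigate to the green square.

turn right 119°, forward 4.7 m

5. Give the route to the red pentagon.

turn right 163°, forward 9.0 m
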